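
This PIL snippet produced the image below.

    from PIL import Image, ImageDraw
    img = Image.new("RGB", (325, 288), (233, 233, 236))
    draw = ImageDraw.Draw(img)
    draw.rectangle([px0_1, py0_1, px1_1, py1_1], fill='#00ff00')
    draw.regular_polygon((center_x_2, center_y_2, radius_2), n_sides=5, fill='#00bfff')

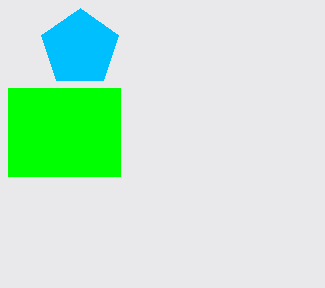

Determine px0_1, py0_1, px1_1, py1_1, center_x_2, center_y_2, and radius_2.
px0_1 = 8; py0_1 = 88; px1_1 = 120; py1_1 = 176; center_x_2 = 80; center_y_2 = 48; radius_2 = 40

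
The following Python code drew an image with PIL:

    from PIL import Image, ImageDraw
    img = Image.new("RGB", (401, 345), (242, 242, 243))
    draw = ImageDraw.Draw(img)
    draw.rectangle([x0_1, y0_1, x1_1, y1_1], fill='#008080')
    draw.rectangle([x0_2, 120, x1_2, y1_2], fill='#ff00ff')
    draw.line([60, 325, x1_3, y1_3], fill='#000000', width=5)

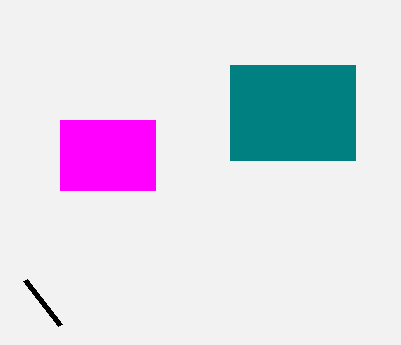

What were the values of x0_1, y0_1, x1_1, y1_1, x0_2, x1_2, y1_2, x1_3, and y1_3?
x0_1 = 230; y0_1 = 65; x1_1 = 355; y1_1 = 160; x0_2 = 60; x1_2 = 155; y1_2 = 190; x1_3 = 25; y1_3 = 280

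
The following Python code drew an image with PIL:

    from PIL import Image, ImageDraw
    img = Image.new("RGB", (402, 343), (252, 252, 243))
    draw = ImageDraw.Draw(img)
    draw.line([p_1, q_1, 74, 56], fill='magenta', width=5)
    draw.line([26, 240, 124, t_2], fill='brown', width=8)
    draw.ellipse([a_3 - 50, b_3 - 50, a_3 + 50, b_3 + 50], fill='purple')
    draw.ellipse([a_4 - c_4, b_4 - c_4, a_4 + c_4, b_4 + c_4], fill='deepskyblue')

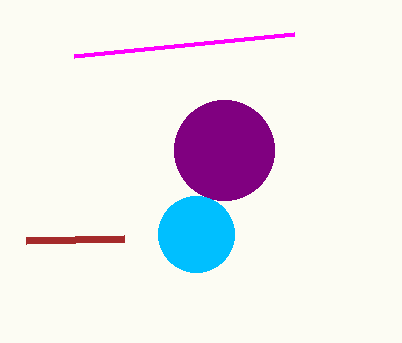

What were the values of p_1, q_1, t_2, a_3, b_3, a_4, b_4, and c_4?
p_1 = 294, q_1 = 34, t_2 = 238, a_3 = 224, b_3 = 150, a_4 = 196, b_4 = 234, c_4 = 38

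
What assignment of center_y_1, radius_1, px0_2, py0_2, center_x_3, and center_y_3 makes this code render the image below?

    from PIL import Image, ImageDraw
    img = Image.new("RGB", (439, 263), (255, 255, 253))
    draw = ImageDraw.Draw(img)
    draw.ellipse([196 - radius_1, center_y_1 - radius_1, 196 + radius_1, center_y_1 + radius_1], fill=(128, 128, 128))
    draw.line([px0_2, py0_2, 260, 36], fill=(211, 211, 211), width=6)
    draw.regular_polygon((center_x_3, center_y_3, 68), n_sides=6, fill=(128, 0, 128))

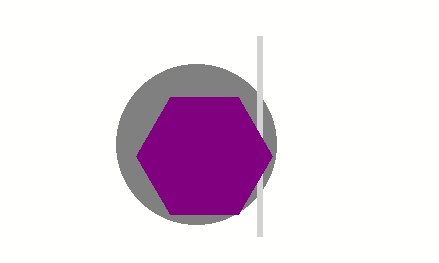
center_y_1 = 144
radius_1 = 80
px0_2 = 260
py0_2 = 236
center_x_3 = 204
center_y_3 = 156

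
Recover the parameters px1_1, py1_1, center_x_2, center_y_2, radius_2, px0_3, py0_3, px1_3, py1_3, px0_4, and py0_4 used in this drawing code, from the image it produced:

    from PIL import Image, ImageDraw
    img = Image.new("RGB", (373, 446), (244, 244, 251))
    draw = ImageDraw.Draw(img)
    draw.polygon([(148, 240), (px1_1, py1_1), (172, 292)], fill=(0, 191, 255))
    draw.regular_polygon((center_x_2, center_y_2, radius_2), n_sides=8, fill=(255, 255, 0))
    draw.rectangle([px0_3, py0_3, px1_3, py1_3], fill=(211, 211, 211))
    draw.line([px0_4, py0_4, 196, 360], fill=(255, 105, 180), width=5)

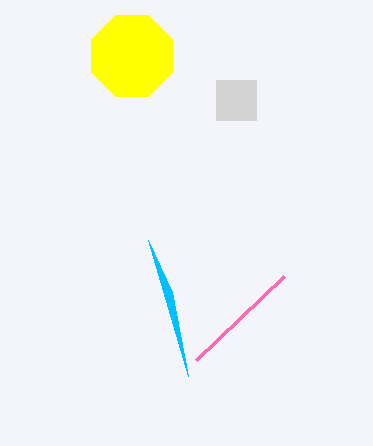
px1_1 = 188; py1_1 = 376; center_x_2 = 132; center_y_2 = 56; radius_2 = 44; px0_3 = 216; py0_3 = 80; px1_3 = 256; py1_3 = 120; px0_4 = 284; py0_4 = 276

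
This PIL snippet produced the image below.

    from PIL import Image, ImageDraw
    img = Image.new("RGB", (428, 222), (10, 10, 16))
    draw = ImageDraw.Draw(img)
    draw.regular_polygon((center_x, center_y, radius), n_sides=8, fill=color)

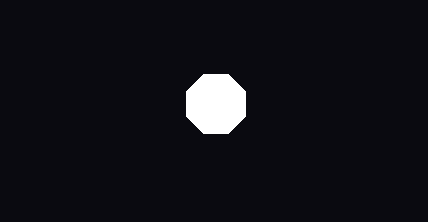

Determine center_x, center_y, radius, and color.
center_x = 216, center_y = 104, radius = 32, color = 'white'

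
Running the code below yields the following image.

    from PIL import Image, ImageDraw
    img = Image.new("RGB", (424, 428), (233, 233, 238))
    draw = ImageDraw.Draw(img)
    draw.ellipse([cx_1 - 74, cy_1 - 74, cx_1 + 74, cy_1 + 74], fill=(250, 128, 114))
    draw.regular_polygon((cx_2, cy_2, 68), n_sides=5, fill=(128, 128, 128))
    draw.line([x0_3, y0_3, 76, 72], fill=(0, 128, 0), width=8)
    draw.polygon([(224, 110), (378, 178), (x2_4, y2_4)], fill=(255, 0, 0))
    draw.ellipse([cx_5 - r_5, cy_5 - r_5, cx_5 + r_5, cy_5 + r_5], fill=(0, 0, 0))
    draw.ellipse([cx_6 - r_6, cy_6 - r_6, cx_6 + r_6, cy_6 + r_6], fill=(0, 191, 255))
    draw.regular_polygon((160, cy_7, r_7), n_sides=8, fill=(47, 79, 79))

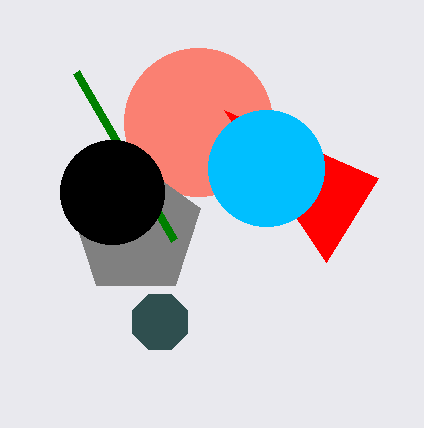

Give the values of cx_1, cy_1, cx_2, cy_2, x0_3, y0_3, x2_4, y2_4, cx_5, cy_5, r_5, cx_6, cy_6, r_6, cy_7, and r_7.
cx_1 = 198, cy_1 = 122, cx_2 = 136, cy_2 = 230, x0_3 = 174, y0_3 = 240, x2_4 = 326, y2_4 = 262, cx_5 = 112, cy_5 = 192, r_5 = 52, cx_6 = 266, cy_6 = 168, r_6 = 58, cy_7 = 322, r_7 = 30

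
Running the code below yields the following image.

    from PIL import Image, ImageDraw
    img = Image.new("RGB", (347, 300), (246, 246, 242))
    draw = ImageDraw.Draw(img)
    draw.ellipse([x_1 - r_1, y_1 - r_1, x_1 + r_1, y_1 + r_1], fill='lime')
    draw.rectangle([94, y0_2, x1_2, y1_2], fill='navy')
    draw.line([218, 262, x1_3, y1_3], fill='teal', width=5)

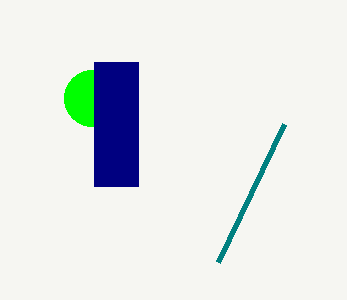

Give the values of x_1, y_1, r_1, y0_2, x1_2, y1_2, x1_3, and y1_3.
x_1 = 92
y_1 = 98
r_1 = 28
y0_2 = 62
x1_2 = 138
y1_2 = 186
x1_3 = 284
y1_3 = 124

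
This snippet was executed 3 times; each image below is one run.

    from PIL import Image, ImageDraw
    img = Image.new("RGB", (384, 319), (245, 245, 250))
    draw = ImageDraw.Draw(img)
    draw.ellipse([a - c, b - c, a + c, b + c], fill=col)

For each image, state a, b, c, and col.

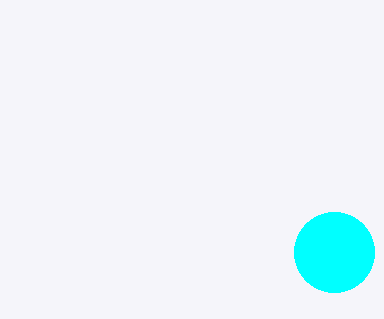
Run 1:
a = 334; b = 252; c = 40; col = 'cyan'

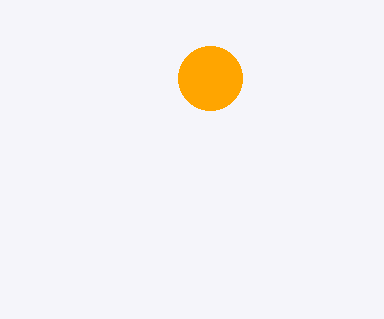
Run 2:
a = 210; b = 78; c = 32; col = 'orange'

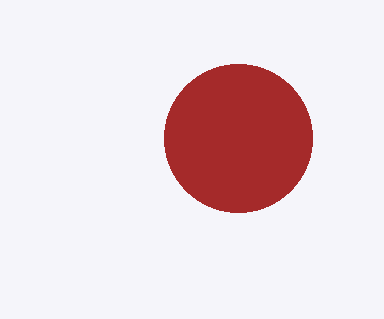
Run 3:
a = 238
b = 138
c = 74
col = 'brown'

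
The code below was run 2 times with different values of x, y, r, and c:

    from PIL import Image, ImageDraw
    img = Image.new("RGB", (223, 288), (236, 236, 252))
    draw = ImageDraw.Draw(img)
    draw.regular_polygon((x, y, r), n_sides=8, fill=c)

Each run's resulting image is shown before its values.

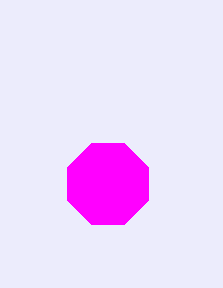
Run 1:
x = 108; y = 184; r = 44; c = 'magenta'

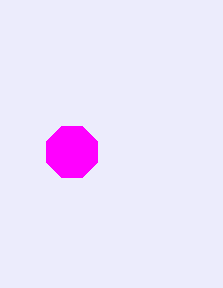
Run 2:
x = 72, y = 152, r = 28, c = 'magenta'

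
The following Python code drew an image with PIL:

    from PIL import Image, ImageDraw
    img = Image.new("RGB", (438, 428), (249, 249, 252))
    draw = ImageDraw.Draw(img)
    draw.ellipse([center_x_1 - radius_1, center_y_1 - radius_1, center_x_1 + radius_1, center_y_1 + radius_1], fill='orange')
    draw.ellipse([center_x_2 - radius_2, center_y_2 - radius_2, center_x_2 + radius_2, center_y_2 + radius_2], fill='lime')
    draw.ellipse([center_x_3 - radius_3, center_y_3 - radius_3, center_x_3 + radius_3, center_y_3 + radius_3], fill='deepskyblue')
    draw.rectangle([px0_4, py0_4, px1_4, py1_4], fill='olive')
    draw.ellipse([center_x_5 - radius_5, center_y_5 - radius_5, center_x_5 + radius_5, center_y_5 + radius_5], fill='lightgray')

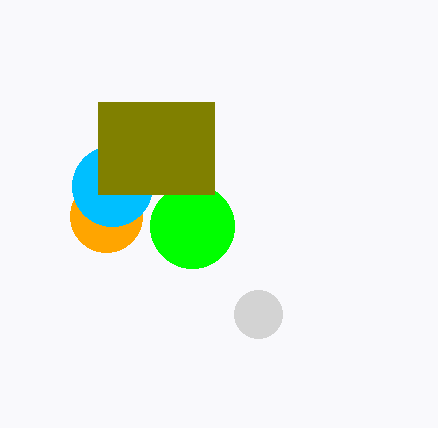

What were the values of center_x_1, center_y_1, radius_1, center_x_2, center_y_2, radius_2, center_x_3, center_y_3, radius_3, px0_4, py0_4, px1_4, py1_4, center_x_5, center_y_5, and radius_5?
center_x_1 = 106, center_y_1 = 216, radius_1 = 36, center_x_2 = 192, center_y_2 = 226, radius_2 = 42, center_x_3 = 112, center_y_3 = 186, radius_3 = 40, px0_4 = 98, py0_4 = 102, px1_4 = 214, py1_4 = 194, center_x_5 = 258, center_y_5 = 314, radius_5 = 24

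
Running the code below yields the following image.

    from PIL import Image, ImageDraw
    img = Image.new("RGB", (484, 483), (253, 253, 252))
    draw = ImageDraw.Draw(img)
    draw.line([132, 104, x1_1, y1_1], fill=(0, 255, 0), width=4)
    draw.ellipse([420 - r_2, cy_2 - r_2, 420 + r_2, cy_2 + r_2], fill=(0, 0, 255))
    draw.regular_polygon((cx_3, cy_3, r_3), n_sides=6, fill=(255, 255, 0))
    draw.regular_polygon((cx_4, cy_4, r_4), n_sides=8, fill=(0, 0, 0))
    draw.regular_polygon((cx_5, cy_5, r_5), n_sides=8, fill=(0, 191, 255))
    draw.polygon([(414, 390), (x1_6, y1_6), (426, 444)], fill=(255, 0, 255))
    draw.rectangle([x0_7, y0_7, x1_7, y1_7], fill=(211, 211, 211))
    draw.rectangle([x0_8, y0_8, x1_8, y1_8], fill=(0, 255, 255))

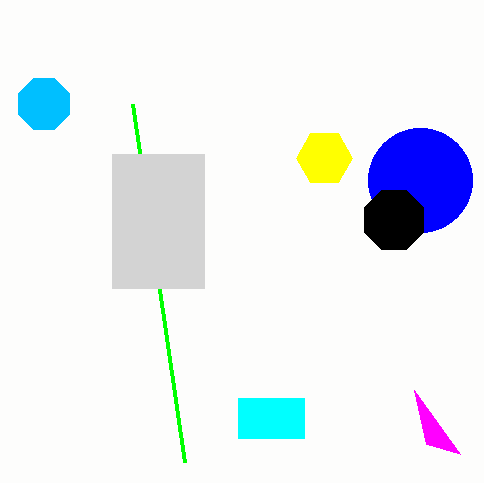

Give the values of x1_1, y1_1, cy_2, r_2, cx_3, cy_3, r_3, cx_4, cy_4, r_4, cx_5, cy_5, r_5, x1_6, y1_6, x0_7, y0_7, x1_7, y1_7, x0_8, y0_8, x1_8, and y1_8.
x1_1 = 184
y1_1 = 462
cy_2 = 180
r_2 = 52
cx_3 = 324
cy_3 = 158
r_3 = 28
cx_4 = 394
cy_4 = 220
r_4 = 32
cx_5 = 44
cy_5 = 104
r_5 = 28
x1_6 = 460
y1_6 = 454
x0_7 = 112
y0_7 = 154
x1_7 = 204
y1_7 = 288
x0_8 = 238
y0_8 = 398
x1_8 = 304
y1_8 = 438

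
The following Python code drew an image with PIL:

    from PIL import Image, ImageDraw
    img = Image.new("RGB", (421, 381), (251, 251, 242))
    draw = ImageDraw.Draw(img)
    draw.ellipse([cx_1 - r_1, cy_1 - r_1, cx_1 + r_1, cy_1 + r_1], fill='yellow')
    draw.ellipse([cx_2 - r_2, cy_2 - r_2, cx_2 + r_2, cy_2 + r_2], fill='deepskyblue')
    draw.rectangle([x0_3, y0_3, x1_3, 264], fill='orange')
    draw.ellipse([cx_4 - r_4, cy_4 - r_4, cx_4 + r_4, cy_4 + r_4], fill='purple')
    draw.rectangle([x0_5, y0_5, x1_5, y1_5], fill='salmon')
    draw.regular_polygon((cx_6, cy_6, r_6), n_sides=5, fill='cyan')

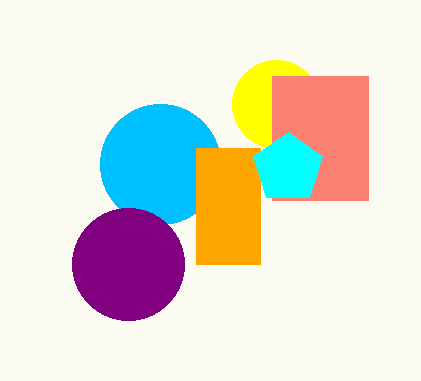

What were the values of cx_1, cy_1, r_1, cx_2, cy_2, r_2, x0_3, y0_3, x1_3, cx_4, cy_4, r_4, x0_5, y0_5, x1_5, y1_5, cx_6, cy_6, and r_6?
cx_1 = 276; cy_1 = 104; r_1 = 44; cx_2 = 160; cy_2 = 164; r_2 = 60; x0_3 = 196; y0_3 = 148; x1_3 = 260; cx_4 = 128; cy_4 = 264; r_4 = 56; x0_5 = 272; y0_5 = 76; x1_5 = 368; y1_5 = 200; cx_6 = 288; cy_6 = 168; r_6 = 36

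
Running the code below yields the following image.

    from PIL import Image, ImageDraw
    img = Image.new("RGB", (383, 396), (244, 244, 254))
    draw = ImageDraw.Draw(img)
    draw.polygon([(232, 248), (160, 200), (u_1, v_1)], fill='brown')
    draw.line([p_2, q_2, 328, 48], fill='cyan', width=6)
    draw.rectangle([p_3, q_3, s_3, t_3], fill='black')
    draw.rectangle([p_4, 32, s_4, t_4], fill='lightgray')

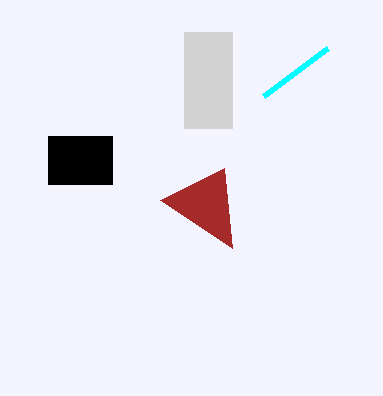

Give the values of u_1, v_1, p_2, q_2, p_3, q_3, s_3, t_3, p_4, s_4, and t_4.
u_1 = 224
v_1 = 168
p_2 = 264
q_2 = 96
p_3 = 48
q_3 = 136
s_3 = 112
t_3 = 184
p_4 = 184
s_4 = 232
t_4 = 128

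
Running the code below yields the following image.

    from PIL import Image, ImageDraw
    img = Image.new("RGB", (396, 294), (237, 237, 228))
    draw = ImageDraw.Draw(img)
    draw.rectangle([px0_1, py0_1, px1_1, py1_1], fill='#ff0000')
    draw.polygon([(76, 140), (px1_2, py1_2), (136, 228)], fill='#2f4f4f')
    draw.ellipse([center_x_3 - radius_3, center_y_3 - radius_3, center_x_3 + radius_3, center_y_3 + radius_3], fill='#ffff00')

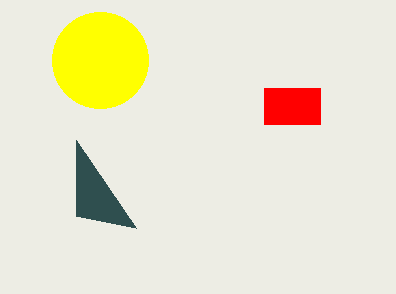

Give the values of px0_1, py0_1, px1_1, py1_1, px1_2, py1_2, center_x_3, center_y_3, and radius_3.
px0_1 = 264; py0_1 = 88; px1_1 = 320; py1_1 = 124; px1_2 = 76; py1_2 = 216; center_x_3 = 100; center_y_3 = 60; radius_3 = 48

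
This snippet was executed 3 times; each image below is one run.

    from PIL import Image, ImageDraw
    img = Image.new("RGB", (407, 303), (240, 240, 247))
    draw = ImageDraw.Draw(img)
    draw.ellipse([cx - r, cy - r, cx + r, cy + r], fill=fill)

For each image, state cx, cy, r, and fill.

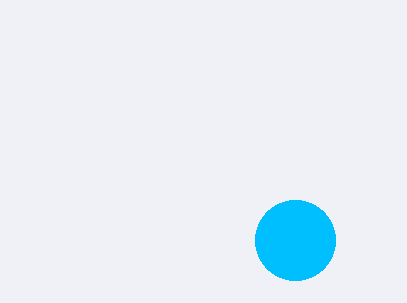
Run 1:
cx = 295; cy = 240; r = 40; fill = 'deepskyblue'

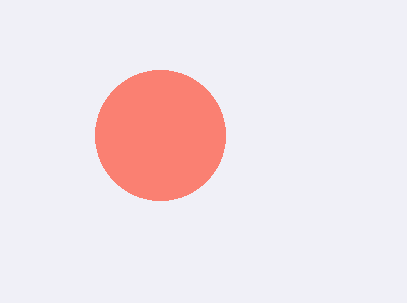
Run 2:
cx = 160; cy = 135; r = 65; fill = 'salmon'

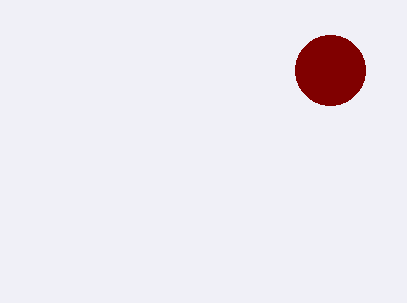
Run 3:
cx = 330; cy = 70; r = 35; fill = 'maroon'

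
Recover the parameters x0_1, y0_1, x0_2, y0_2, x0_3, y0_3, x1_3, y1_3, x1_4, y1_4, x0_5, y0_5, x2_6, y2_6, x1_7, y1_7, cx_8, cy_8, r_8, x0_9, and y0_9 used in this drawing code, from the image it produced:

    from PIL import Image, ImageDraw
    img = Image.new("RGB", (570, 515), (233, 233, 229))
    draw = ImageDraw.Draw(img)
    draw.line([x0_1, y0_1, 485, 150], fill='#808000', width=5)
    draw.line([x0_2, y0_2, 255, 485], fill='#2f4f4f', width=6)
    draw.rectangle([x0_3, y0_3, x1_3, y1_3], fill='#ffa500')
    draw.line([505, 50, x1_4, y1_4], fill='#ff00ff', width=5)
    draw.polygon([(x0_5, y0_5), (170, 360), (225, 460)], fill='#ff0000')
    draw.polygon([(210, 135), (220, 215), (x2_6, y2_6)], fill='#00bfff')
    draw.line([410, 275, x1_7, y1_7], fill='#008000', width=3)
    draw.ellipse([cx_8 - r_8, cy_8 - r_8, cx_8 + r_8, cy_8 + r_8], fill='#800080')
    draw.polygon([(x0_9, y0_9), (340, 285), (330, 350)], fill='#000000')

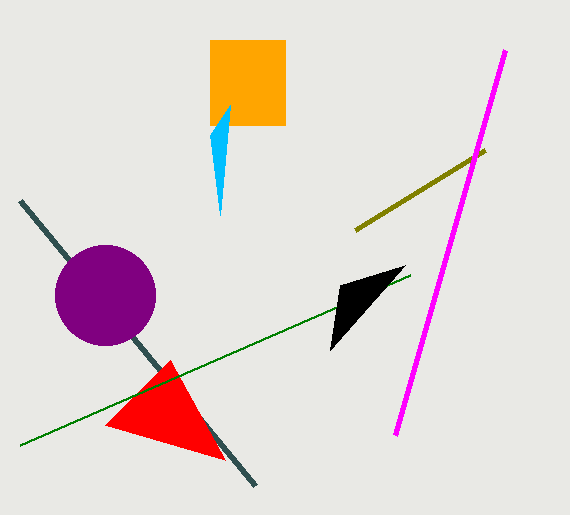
x0_1 = 355; y0_1 = 230; x0_2 = 20; y0_2 = 200; x0_3 = 210; y0_3 = 40; x1_3 = 285; y1_3 = 125; x1_4 = 395; y1_4 = 435; x0_5 = 105; y0_5 = 425; x2_6 = 230; y2_6 = 105; x1_7 = 20; y1_7 = 445; cx_8 = 105; cy_8 = 295; r_8 = 50; x0_9 = 405; y0_9 = 265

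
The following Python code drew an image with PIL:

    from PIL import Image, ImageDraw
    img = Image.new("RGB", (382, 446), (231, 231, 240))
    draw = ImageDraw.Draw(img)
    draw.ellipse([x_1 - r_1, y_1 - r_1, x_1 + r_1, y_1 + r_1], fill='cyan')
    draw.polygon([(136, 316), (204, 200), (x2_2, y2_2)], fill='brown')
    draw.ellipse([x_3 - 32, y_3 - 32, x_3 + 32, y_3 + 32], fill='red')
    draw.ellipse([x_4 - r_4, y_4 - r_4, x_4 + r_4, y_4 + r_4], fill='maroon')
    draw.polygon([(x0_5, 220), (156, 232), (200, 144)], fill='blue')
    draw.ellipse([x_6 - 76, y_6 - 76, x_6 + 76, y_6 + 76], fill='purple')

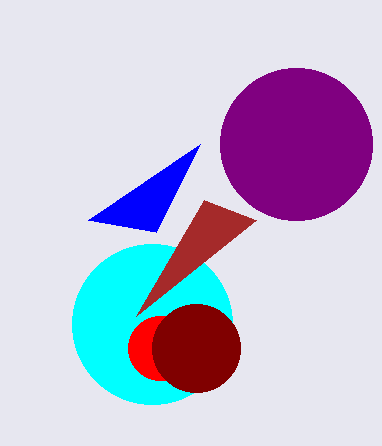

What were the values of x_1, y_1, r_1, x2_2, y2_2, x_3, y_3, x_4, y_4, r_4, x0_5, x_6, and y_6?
x_1 = 152
y_1 = 324
r_1 = 80
x2_2 = 256
y2_2 = 220
x_3 = 160
y_3 = 348
x_4 = 196
y_4 = 348
r_4 = 44
x0_5 = 88
x_6 = 296
y_6 = 144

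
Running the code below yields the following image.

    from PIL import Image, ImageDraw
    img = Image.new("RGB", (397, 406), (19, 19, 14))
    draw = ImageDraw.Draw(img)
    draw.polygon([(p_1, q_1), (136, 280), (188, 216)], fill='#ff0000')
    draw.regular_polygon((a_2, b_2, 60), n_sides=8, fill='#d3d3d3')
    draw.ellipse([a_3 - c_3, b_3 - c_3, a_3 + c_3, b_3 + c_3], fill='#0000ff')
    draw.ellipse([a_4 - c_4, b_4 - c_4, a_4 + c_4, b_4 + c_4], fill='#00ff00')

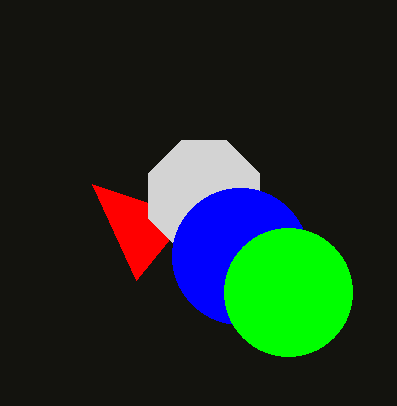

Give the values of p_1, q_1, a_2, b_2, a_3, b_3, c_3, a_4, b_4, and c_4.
p_1 = 92; q_1 = 184; a_2 = 204; b_2 = 196; a_3 = 240; b_3 = 256; c_3 = 68; a_4 = 288; b_4 = 292; c_4 = 64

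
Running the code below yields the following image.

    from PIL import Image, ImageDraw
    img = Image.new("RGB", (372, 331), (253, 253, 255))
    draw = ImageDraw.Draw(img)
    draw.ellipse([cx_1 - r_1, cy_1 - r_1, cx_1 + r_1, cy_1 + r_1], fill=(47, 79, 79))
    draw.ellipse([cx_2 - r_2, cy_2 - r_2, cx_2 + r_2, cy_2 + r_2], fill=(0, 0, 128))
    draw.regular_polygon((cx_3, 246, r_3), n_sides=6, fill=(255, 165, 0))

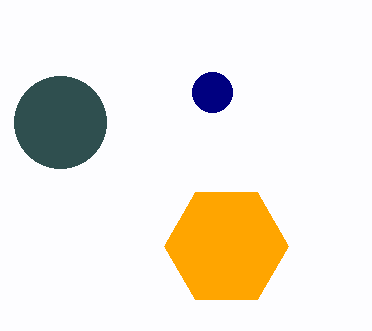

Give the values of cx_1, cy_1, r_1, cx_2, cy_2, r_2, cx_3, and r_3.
cx_1 = 60; cy_1 = 122; r_1 = 46; cx_2 = 212; cy_2 = 92; r_2 = 20; cx_3 = 226; r_3 = 62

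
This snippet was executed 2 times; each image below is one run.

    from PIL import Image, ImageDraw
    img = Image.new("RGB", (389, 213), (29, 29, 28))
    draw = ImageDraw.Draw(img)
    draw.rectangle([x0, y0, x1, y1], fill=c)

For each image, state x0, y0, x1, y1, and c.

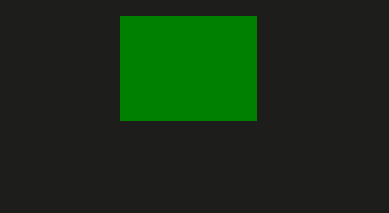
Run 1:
x0 = 120, y0 = 16, x1 = 256, y1 = 120, c = 'green'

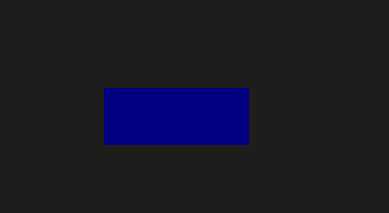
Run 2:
x0 = 104; y0 = 88; x1 = 248; y1 = 144; c = 'navy'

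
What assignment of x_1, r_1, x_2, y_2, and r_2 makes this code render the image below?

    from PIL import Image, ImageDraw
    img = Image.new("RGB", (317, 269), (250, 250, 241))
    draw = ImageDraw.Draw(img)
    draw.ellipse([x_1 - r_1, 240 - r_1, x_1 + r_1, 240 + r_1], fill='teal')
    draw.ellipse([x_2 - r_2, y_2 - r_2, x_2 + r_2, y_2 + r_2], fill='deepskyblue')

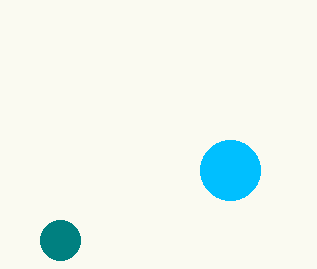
x_1 = 60
r_1 = 20
x_2 = 230
y_2 = 170
r_2 = 30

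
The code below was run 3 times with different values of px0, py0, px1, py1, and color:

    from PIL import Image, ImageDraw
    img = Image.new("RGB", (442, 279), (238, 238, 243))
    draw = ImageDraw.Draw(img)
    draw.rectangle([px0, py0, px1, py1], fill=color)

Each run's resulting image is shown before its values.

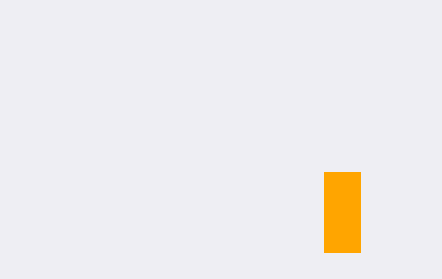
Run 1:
px0 = 324
py0 = 172
px1 = 360
py1 = 252
color = 'orange'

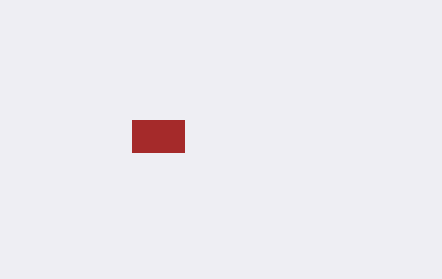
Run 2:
px0 = 132; py0 = 120; px1 = 184; py1 = 152; color = 'brown'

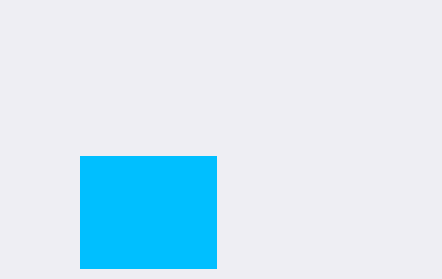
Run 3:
px0 = 80; py0 = 156; px1 = 216; py1 = 268; color = 'deepskyblue'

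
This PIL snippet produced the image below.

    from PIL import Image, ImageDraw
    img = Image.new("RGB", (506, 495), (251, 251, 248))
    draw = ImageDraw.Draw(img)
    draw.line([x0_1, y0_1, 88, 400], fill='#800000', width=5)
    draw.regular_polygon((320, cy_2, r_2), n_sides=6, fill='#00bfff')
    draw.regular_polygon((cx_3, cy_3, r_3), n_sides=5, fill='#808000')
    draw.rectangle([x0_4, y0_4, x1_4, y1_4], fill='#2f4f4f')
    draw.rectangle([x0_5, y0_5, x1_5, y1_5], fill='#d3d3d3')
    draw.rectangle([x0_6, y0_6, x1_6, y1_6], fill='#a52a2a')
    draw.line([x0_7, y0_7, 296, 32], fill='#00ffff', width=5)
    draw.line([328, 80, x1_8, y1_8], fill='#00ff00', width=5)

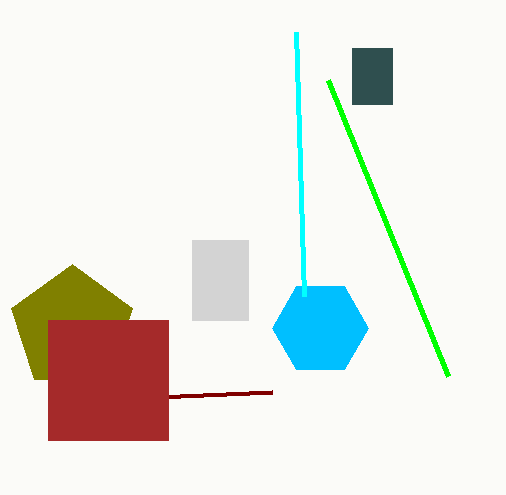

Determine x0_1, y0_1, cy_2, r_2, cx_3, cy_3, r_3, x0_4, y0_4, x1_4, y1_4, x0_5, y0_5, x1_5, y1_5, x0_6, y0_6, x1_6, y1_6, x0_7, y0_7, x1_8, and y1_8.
x0_1 = 272; y0_1 = 392; cy_2 = 328; r_2 = 48; cx_3 = 72; cy_3 = 328; r_3 = 64; x0_4 = 352; y0_4 = 48; x1_4 = 392; y1_4 = 104; x0_5 = 192; y0_5 = 240; x1_5 = 248; y1_5 = 320; x0_6 = 48; y0_6 = 320; x1_6 = 168; y1_6 = 440; x0_7 = 304; y0_7 = 296; x1_8 = 448; y1_8 = 376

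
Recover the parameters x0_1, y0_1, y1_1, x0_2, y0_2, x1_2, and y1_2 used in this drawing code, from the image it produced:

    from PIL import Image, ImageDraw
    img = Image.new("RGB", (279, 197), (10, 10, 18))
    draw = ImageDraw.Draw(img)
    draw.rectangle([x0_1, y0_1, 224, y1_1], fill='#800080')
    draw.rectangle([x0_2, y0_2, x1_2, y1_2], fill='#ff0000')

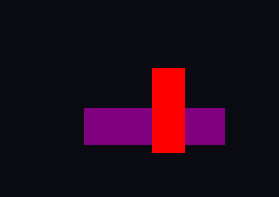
x0_1 = 84; y0_1 = 108; y1_1 = 144; x0_2 = 152; y0_2 = 68; x1_2 = 184; y1_2 = 152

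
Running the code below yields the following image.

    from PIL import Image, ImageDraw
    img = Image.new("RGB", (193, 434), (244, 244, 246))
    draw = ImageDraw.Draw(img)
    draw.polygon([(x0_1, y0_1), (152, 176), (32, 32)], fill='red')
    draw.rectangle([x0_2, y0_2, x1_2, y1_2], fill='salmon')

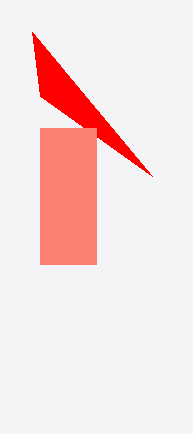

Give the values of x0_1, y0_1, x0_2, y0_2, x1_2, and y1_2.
x0_1 = 40
y0_1 = 96
x0_2 = 40
y0_2 = 128
x1_2 = 96
y1_2 = 264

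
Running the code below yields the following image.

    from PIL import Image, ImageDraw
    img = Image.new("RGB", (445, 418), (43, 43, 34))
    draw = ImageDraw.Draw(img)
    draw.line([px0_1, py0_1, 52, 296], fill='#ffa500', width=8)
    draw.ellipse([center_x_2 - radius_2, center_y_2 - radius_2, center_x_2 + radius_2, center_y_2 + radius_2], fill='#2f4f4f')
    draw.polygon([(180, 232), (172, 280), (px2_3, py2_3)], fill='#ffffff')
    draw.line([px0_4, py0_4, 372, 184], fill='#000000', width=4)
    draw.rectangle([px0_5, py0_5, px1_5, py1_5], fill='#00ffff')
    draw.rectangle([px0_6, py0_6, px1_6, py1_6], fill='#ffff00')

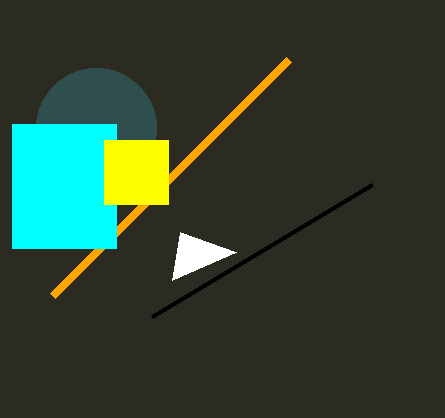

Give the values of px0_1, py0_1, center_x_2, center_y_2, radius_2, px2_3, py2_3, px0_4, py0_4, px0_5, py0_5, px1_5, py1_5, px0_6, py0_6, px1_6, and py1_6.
px0_1 = 288
py0_1 = 60
center_x_2 = 96
center_y_2 = 128
radius_2 = 60
px2_3 = 236
py2_3 = 252
px0_4 = 152
py0_4 = 316
px0_5 = 12
py0_5 = 124
px1_5 = 116
py1_5 = 248
px0_6 = 104
py0_6 = 140
px1_6 = 168
py1_6 = 204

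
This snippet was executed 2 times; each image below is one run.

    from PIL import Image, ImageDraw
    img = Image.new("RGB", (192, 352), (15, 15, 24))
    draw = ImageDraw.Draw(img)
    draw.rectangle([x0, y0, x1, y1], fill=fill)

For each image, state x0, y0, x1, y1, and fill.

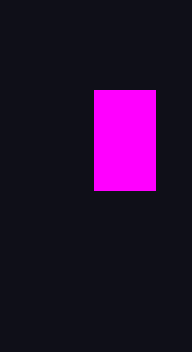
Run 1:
x0 = 94; y0 = 90; x1 = 155; y1 = 190; fill = 'magenta'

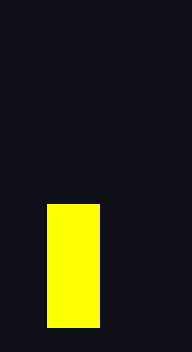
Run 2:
x0 = 47, y0 = 204, x1 = 99, y1 = 327, fill = 'yellow'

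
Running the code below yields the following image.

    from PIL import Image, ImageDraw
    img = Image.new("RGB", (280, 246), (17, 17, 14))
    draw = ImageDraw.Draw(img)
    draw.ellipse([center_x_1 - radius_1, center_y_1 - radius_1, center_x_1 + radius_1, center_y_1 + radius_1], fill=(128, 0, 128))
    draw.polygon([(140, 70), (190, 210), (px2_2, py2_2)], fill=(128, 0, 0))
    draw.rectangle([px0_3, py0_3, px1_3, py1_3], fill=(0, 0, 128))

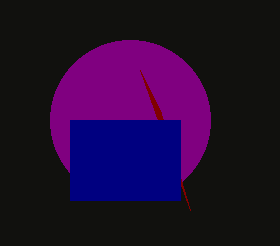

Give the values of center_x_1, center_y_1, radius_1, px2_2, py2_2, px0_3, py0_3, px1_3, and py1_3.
center_x_1 = 130; center_y_1 = 120; radius_1 = 80; px2_2 = 160; py2_2 = 110; px0_3 = 70; py0_3 = 120; px1_3 = 180; py1_3 = 200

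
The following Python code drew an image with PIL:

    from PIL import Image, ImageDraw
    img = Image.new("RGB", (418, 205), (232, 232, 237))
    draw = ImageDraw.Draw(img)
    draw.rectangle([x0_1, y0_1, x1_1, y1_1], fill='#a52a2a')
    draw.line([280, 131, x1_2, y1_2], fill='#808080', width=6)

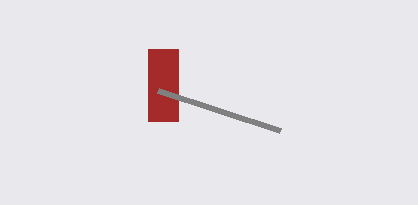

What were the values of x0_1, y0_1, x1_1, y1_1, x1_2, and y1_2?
x0_1 = 148, y0_1 = 49, x1_1 = 178, y1_1 = 121, x1_2 = 158, y1_2 = 91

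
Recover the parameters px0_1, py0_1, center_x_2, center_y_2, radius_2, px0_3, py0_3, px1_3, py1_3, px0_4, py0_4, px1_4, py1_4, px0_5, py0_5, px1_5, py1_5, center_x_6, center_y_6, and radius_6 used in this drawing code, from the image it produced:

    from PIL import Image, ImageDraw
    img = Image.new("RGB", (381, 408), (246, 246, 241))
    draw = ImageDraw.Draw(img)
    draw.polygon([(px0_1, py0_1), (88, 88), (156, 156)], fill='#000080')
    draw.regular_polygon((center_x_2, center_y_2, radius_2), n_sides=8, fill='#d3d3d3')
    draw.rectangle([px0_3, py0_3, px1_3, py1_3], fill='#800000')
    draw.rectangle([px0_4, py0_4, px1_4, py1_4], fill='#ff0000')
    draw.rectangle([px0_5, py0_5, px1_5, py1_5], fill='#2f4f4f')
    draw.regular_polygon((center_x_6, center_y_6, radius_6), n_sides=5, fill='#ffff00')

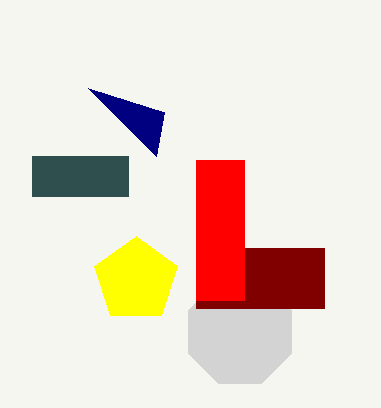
px0_1 = 164; py0_1 = 112; center_x_2 = 240; center_y_2 = 332; radius_2 = 56; px0_3 = 196; py0_3 = 248; px1_3 = 324; py1_3 = 308; px0_4 = 196; py0_4 = 160; px1_4 = 244; py1_4 = 300; px0_5 = 32; py0_5 = 156; px1_5 = 128; py1_5 = 196; center_x_6 = 136; center_y_6 = 280; radius_6 = 44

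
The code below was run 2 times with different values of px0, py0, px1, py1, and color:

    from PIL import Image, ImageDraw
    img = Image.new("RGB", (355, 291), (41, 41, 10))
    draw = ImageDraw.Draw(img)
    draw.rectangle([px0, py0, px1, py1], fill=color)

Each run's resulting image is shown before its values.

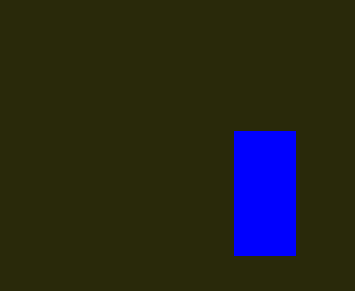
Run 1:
px0 = 234, py0 = 131, px1 = 295, py1 = 255, color = 'blue'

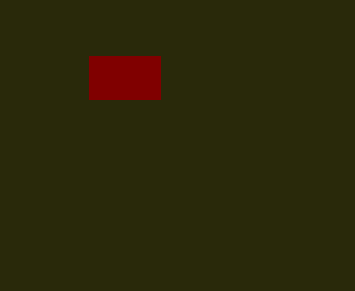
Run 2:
px0 = 89; py0 = 56; px1 = 160; py1 = 99; color = 'maroon'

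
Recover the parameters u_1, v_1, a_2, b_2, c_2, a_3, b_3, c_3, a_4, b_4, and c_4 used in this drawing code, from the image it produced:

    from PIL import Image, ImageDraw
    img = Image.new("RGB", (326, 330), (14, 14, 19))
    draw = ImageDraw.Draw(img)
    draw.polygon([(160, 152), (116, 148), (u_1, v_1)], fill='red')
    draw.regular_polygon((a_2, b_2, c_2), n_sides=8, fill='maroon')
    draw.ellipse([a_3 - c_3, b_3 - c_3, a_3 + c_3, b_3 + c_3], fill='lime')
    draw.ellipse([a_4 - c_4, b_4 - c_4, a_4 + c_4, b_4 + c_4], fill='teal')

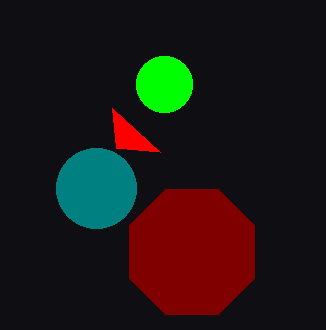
u_1 = 112
v_1 = 108
a_2 = 192
b_2 = 252
c_2 = 68
a_3 = 164
b_3 = 84
c_3 = 28
a_4 = 96
b_4 = 188
c_4 = 40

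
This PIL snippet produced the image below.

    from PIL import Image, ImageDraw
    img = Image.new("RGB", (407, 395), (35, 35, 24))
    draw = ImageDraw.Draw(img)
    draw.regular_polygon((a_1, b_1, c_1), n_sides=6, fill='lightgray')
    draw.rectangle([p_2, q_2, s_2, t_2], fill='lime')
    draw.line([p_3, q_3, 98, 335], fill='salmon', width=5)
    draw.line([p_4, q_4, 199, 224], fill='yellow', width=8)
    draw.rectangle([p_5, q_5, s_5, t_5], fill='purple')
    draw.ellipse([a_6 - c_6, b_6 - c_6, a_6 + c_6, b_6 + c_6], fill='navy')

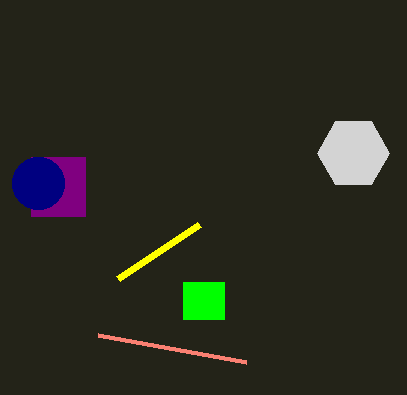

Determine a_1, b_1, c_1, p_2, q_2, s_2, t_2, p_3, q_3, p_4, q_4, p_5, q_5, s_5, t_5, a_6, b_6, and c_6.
a_1 = 353; b_1 = 153; c_1 = 36; p_2 = 183; q_2 = 282; s_2 = 224; t_2 = 319; p_3 = 246; q_3 = 362; p_4 = 118; q_4 = 278; p_5 = 31; q_5 = 157; s_5 = 85; t_5 = 216; a_6 = 38; b_6 = 183; c_6 = 26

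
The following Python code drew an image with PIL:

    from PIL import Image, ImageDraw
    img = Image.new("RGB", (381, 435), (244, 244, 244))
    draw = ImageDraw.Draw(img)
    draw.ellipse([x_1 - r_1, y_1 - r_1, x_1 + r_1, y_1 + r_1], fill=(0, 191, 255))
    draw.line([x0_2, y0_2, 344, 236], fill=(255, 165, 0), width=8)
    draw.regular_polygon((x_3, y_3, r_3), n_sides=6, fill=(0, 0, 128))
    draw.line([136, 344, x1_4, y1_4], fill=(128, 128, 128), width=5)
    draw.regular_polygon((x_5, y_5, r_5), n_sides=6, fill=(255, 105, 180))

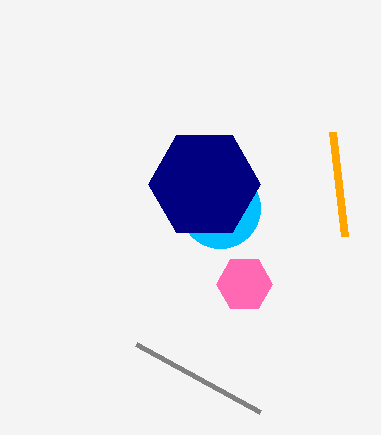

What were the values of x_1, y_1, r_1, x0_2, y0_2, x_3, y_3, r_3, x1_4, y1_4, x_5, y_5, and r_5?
x_1 = 220, y_1 = 208, r_1 = 40, x0_2 = 332, y0_2 = 132, x_3 = 204, y_3 = 184, r_3 = 56, x1_4 = 260, y1_4 = 412, x_5 = 244, y_5 = 284, r_5 = 28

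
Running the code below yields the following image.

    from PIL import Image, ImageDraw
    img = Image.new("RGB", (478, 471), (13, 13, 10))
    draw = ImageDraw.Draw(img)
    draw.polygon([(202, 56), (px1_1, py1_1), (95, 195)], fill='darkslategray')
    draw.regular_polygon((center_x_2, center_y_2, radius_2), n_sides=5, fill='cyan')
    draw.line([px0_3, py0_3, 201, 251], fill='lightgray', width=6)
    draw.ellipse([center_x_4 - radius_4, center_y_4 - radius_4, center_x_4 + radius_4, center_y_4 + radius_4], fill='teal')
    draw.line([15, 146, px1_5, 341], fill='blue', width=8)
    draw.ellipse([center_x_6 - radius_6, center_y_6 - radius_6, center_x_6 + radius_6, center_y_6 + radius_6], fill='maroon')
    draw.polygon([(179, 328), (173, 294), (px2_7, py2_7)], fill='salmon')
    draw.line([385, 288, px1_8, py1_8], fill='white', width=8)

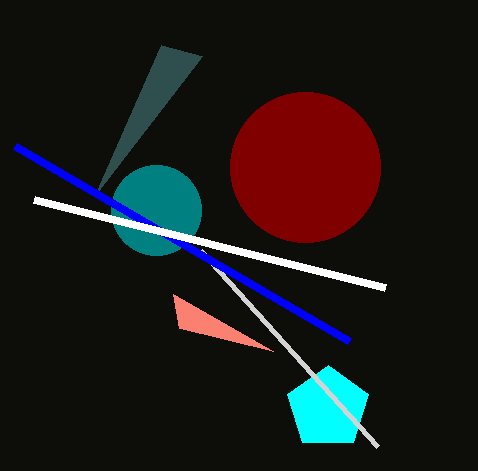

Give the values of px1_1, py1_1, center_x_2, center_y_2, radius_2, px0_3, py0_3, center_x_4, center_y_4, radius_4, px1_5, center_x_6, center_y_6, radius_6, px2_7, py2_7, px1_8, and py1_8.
px1_1 = 161, py1_1 = 45, center_x_2 = 328, center_y_2 = 408, radius_2 = 43, px0_3 = 378, py0_3 = 447, center_x_4 = 156, center_y_4 = 210, radius_4 = 45, px1_5 = 349, center_x_6 = 305, center_y_6 = 167, radius_6 = 75, px2_7 = 273, py2_7 = 351, px1_8 = 34, py1_8 = 200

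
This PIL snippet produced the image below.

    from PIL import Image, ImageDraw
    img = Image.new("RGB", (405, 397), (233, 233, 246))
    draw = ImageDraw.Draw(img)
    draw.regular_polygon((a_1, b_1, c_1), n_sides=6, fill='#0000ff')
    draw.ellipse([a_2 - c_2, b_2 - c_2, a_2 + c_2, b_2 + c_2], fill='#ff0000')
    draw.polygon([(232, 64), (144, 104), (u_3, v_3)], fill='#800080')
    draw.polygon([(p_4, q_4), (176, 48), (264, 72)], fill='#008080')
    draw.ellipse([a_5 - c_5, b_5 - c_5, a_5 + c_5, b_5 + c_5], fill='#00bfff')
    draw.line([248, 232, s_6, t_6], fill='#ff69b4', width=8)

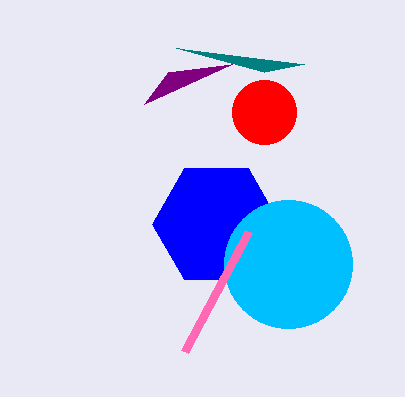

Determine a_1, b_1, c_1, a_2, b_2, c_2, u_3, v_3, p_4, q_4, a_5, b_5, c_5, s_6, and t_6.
a_1 = 216, b_1 = 224, c_1 = 64, a_2 = 264, b_2 = 112, c_2 = 32, u_3 = 168, v_3 = 72, p_4 = 304, q_4 = 64, a_5 = 288, b_5 = 264, c_5 = 64, s_6 = 184, t_6 = 352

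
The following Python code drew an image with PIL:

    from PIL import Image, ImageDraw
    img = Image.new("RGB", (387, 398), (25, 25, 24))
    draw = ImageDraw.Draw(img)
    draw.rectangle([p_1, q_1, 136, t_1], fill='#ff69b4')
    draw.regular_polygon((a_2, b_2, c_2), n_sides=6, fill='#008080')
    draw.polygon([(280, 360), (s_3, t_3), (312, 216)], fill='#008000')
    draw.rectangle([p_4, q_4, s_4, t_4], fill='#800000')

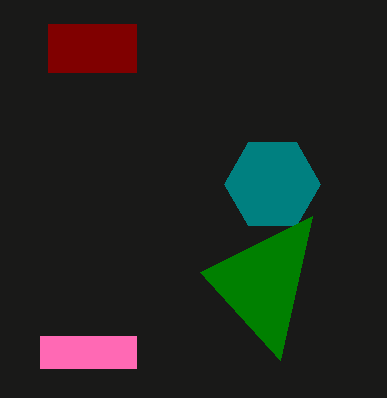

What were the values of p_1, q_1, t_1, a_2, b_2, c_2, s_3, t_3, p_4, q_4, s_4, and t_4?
p_1 = 40
q_1 = 336
t_1 = 368
a_2 = 272
b_2 = 184
c_2 = 48
s_3 = 200
t_3 = 272
p_4 = 48
q_4 = 24
s_4 = 136
t_4 = 72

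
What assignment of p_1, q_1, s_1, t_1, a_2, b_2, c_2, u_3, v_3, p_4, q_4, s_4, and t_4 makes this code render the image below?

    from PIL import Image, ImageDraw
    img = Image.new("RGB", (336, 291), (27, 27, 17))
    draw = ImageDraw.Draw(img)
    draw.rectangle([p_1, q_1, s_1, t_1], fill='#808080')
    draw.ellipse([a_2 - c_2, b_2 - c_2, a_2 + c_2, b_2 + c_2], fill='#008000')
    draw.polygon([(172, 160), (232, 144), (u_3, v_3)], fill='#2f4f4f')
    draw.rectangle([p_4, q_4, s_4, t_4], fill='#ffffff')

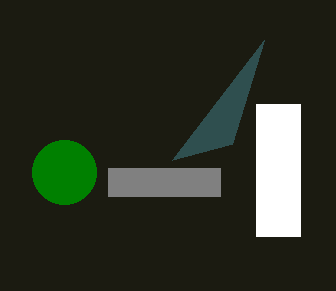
p_1 = 108
q_1 = 168
s_1 = 220
t_1 = 196
a_2 = 64
b_2 = 172
c_2 = 32
u_3 = 264
v_3 = 40
p_4 = 256
q_4 = 104
s_4 = 300
t_4 = 236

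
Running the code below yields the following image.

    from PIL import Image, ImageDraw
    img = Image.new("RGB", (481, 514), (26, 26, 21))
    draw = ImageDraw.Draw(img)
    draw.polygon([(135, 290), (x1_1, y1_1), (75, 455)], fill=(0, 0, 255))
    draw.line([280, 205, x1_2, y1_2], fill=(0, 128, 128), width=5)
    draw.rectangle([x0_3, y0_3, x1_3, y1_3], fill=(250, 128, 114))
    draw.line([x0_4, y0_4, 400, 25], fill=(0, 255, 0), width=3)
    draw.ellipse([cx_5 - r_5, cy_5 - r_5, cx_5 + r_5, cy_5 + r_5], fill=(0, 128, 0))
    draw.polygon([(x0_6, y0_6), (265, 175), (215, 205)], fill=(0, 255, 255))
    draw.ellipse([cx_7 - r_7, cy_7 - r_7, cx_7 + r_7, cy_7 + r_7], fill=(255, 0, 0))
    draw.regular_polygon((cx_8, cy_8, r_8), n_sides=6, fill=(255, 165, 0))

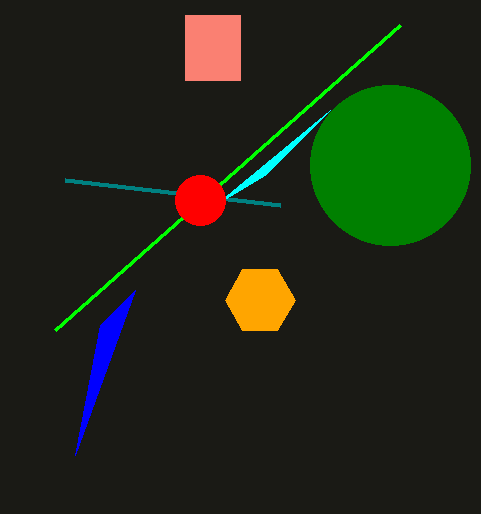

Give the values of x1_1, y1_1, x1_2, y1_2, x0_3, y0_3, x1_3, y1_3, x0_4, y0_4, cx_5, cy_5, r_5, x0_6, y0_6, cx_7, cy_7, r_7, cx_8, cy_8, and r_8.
x1_1 = 100, y1_1 = 325, x1_2 = 65, y1_2 = 180, x0_3 = 185, y0_3 = 15, x1_3 = 240, y1_3 = 80, x0_4 = 55, y0_4 = 330, cx_5 = 390, cy_5 = 165, r_5 = 80, x0_6 = 330, y0_6 = 110, cx_7 = 200, cy_7 = 200, r_7 = 25, cx_8 = 260, cy_8 = 300, r_8 = 35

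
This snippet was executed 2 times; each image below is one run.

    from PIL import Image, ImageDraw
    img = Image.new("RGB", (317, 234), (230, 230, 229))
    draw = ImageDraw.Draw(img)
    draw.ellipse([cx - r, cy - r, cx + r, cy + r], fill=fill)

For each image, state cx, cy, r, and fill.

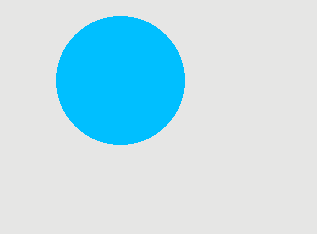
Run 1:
cx = 120, cy = 80, r = 64, fill = 'deepskyblue'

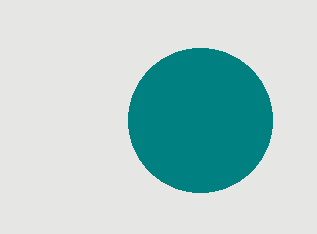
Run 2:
cx = 200; cy = 120; r = 72; fill = 'teal'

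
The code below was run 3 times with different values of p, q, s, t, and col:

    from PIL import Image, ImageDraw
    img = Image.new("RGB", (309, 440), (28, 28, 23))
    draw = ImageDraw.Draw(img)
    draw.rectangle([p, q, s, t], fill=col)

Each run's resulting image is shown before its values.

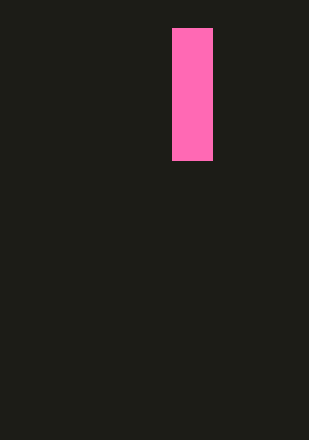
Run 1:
p = 172
q = 28
s = 212
t = 160
col = 'hotpink'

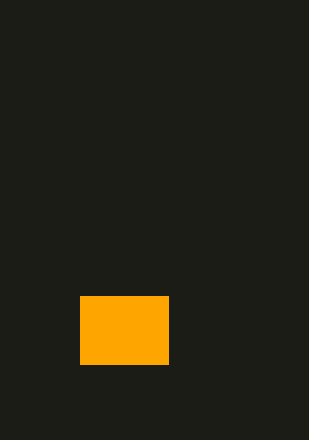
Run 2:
p = 80; q = 296; s = 168; t = 364; col = 'orange'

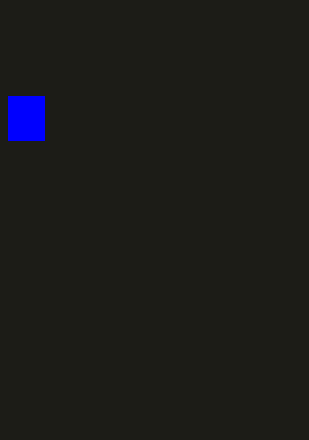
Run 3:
p = 8, q = 96, s = 44, t = 140, col = 'blue'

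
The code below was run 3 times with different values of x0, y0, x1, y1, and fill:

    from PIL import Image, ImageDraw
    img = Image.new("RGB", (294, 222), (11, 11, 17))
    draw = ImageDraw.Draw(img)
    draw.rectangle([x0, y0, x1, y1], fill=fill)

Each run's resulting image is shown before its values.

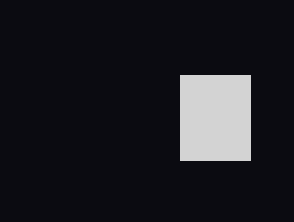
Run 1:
x0 = 180, y0 = 75, x1 = 250, y1 = 160, fill = 'lightgray'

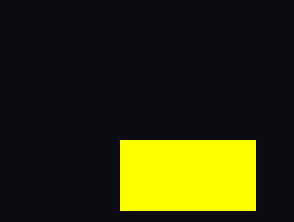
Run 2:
x0 = 120, y0 = 140, x1 = 255, y1 = 210, fill = 'yellow'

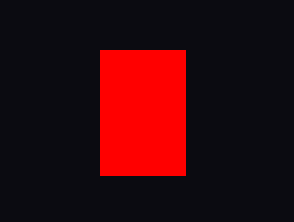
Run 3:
x0 = 100; y0 = 50; x1 = 185; y1 = 175; fill = 'red'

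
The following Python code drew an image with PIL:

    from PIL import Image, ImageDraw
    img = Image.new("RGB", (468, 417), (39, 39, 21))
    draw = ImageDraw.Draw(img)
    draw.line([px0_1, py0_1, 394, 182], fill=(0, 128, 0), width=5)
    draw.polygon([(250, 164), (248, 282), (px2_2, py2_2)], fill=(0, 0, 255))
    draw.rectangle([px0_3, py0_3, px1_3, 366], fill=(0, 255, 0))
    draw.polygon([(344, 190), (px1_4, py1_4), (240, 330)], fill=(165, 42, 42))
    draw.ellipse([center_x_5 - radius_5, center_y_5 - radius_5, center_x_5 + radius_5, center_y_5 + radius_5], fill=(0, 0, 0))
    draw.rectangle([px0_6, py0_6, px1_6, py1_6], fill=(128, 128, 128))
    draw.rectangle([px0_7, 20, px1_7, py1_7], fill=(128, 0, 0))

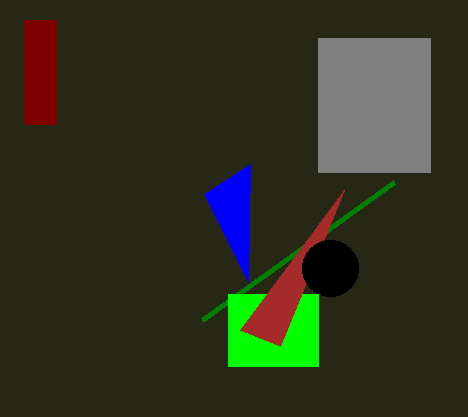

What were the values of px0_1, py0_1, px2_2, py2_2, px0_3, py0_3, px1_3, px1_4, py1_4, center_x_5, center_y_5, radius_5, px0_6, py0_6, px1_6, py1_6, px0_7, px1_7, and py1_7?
px0_1 = 202, py0_1 = 320, px2_2 = 204, py2_2 = 194, px0_3 = 228, py0_3 = 294, px1_3 = 318, px1_4 = 280, py1_4 = 346, center_x_5 = 330, center_y_5 = 268, radius_5 = 28, px0_6 = 318, py0_6 = 38, px1_6 = 430, py1_6 = 172, px0_7 = 24, px1_7 = 56, py1_7 = 124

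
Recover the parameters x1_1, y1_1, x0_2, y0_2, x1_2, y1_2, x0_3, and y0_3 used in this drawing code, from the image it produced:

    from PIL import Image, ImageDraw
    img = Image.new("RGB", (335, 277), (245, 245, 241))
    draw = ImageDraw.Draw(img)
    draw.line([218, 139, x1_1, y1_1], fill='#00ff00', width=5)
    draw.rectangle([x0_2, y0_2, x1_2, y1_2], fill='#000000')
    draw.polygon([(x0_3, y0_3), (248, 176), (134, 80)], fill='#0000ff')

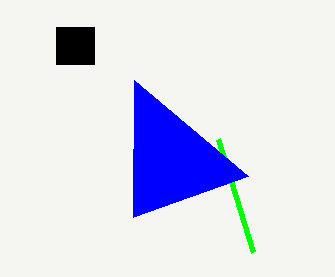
x1_1 = 253, y1_1 = 252, x0_2 = 56, y0_2 = 27, x1_2 = 94, y1_2 = 64, x0_3 = 133, y0_3 = 217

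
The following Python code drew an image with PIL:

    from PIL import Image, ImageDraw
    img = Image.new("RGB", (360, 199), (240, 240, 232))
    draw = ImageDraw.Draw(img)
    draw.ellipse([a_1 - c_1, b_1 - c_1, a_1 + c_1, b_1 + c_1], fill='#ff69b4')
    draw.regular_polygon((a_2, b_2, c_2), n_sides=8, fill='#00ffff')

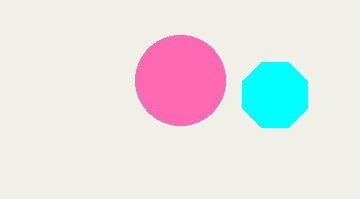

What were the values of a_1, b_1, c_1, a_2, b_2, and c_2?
a_1 = 180
b_1 = 80
c_1 = 45
a_2 = 275
b_2 = 95
c_2 = 35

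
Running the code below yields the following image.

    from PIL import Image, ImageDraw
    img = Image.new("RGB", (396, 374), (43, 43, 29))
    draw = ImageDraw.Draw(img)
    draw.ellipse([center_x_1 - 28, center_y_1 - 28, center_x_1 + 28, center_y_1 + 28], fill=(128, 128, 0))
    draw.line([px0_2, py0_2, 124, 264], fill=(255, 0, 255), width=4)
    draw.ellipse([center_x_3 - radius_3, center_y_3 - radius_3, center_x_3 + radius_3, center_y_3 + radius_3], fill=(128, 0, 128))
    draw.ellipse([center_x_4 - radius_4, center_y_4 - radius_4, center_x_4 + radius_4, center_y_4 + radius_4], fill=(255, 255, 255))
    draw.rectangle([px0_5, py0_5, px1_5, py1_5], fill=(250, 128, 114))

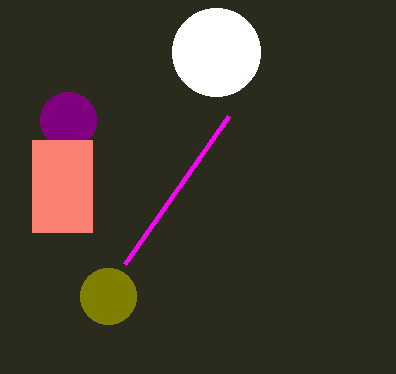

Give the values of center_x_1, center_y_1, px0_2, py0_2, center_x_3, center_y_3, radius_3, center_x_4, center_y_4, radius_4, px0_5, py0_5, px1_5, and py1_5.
center_x_1 = 108, center_y_1 = 296, px0_2 = 228, py0_2 = 116, center_x_3 = 68, center_y_3 = 120, radius_3 = 28, center_x_4 = 216, center_y_4 = 52, radius_4 = 44, px0_5 = 32, py0_5 = 140, px1_5 = 92, py1_5 = 232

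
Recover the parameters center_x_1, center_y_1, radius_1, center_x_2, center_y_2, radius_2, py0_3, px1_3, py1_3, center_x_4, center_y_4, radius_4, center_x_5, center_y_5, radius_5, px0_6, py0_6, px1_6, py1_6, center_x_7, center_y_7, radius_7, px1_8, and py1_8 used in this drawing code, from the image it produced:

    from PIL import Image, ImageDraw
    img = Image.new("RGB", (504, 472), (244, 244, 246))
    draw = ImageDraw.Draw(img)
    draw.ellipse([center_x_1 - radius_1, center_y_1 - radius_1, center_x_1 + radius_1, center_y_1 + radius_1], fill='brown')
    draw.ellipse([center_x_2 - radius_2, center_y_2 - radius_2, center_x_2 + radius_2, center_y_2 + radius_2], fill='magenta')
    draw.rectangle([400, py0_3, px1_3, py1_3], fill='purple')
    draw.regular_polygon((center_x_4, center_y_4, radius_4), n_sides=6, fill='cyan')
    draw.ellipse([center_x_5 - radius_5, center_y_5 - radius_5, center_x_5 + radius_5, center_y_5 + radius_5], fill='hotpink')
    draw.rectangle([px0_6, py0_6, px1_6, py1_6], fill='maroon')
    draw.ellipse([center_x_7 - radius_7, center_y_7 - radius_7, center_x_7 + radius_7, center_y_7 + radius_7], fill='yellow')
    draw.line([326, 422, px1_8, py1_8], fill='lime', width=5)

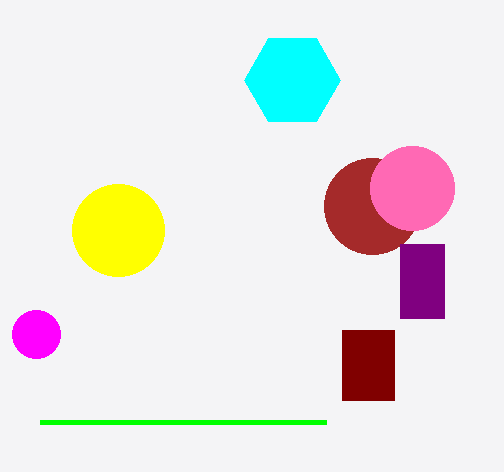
center_x_1 = 372; center_y_1 = 206; radius_1 = 48; center_x_2 = 36; center_y_2 = 334; radius_2 = 24; py0_3 = 244; px1_3 = 444; py1_3 = 318; center_x_4 = 292; center_y_4 = 80; radius_4 = 48; center_x_5 = 412; center_y_5 = 188; radius_5 = 42; px0_6 = 342; py0_6 = 330; px1_6 = 394; py1_6 = 400; center_x_7 = 118; center_y_7 = 230; radius_7 = 46; px1_8 = 40; py1_8 = 422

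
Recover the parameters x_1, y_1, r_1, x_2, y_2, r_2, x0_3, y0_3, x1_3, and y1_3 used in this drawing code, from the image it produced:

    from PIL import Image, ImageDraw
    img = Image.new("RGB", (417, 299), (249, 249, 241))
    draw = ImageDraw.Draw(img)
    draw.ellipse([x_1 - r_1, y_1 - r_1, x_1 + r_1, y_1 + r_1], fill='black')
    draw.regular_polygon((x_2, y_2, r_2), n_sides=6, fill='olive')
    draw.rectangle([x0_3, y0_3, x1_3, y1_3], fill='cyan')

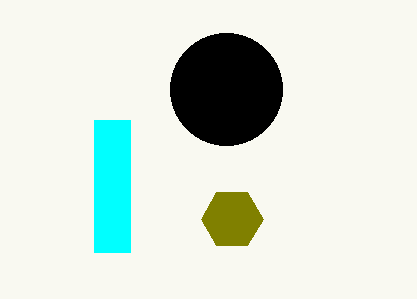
x_1 = 226, y_1 = 89, r_1 = 56, x_2 = 232, y_2 = 219, r_2 = 31, x0_3 = 94, y0_3 = 120, x1_3 = 130, y1_3 = 252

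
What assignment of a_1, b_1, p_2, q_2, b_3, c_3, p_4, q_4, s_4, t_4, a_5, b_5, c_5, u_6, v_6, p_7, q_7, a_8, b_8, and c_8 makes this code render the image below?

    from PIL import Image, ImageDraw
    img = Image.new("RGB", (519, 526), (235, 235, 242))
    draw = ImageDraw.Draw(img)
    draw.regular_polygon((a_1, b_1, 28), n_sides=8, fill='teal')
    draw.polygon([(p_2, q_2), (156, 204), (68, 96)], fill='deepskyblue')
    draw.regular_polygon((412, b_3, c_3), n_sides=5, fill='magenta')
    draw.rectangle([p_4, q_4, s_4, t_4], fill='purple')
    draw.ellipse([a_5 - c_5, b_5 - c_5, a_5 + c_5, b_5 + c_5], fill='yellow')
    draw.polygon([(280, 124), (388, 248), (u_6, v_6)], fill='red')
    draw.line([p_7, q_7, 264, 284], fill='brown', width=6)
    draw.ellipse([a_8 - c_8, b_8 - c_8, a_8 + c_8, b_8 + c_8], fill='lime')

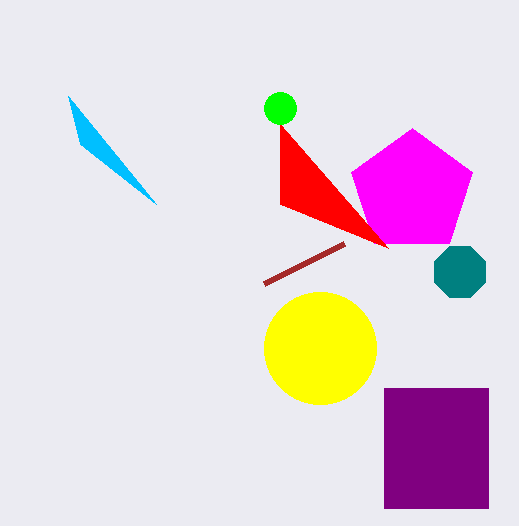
a_1 = 460; b_1 = 272; p_2 = 80; q_2 = 144; b_3 = 192; c_3 = 64; p_4 = 384; q_4 = 388; s_4 = 488; t_4 = 508; a_5 = 320; b_5 = 348; c_5 = 56; u_6 = 280; v_6 = 204; p_7 = 344; q_7 = 244; a_8 = 280; b_8 = 108; c_8 = 16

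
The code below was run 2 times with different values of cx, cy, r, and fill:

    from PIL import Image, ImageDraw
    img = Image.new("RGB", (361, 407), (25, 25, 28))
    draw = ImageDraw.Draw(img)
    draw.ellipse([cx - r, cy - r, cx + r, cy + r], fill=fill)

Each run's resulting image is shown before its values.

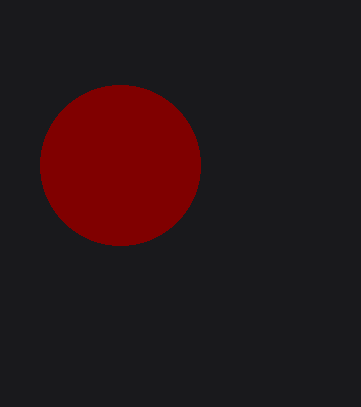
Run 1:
cx = 120; cy = 165; r = 80; fill = 'maroon'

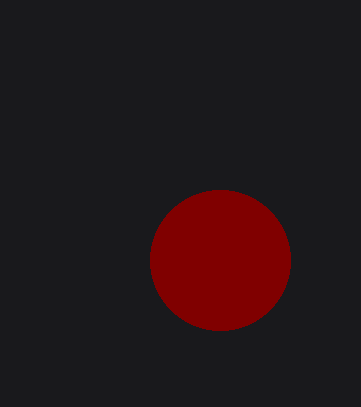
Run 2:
cx = 220
cy = 260
r = 70
fill = 'maroon'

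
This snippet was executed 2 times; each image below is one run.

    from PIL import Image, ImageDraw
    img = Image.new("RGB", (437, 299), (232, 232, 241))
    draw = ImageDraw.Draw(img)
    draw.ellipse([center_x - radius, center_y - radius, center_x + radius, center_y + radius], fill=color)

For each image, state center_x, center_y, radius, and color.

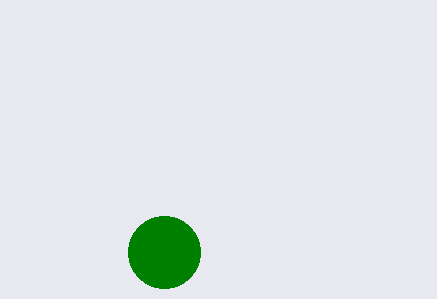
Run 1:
center_x = 164, center_y = 252, radius = 36, color = 'green'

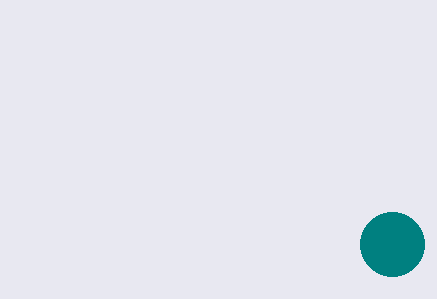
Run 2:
center_x = 392
center_y = 244
radius = 32
color = 'teal'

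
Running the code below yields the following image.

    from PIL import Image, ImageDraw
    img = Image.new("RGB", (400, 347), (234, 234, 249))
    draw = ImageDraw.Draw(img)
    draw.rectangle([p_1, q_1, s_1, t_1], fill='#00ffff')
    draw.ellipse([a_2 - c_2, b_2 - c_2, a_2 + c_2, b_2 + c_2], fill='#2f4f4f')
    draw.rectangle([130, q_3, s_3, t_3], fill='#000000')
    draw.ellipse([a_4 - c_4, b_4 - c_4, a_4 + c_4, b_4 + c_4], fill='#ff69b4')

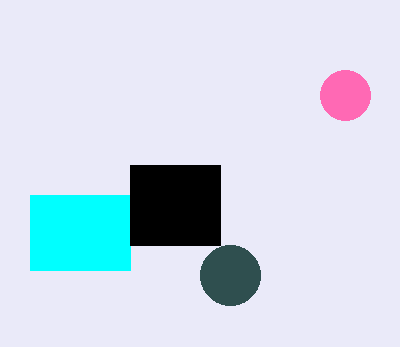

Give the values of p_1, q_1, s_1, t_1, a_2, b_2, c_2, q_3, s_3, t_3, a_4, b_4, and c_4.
p_1 = 30
q_1 = 195
s_1 = 130
t_1 = 270
a_2 = 230
b_2 = 275
c_2 = 30
q_3 = 165
s_3 = 220
t_3 = 245
a_4 = 345
b_4 = 95
c_4 = 25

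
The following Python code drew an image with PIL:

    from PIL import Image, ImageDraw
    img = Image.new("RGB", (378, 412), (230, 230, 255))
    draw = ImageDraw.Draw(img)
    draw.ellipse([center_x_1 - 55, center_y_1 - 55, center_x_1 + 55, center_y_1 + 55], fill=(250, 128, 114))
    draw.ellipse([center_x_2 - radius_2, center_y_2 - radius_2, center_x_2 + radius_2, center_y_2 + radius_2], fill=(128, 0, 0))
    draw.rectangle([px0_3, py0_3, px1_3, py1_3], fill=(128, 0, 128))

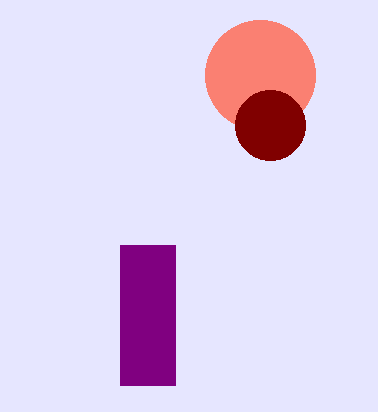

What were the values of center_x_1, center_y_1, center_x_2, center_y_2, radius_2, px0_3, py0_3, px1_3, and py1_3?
center_x_1 = 260
center_y_1 = 75
center_x_2 = 270
center_y_2 = 125
radius_2 = 35
px0_3 = 120
py0_3 = 245
px1_3 = 175
py1_3 = 385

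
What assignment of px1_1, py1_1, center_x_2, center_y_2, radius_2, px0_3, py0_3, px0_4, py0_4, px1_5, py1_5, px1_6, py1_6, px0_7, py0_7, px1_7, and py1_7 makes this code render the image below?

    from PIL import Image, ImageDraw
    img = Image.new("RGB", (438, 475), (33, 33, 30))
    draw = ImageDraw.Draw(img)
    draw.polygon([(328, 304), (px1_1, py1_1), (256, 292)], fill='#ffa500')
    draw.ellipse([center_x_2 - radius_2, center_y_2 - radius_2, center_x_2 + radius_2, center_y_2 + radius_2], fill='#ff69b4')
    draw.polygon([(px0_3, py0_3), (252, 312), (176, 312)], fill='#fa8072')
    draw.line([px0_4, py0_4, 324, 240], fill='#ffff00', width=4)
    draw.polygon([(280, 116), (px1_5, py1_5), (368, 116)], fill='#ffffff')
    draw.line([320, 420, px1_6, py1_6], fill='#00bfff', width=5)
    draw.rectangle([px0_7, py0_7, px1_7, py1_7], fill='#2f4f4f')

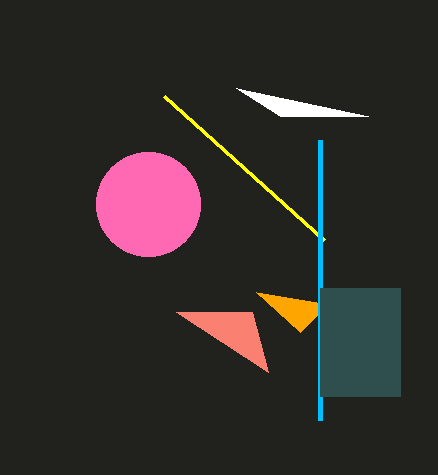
px1_1 = 300
py1_1 = 332
center_x_2 = 148
center_y_2 = 204
radius_2 = 52
px0_3 = 268
py0_3 = 372
px0_4 = 164
py0_4 = 96
px1_5 = 236
py1_5 = 88
px1_6 = 320
py1_6 = 140
px0_7 = 320
py0_7 = 288
px1_7 = 400
py1_7 = 396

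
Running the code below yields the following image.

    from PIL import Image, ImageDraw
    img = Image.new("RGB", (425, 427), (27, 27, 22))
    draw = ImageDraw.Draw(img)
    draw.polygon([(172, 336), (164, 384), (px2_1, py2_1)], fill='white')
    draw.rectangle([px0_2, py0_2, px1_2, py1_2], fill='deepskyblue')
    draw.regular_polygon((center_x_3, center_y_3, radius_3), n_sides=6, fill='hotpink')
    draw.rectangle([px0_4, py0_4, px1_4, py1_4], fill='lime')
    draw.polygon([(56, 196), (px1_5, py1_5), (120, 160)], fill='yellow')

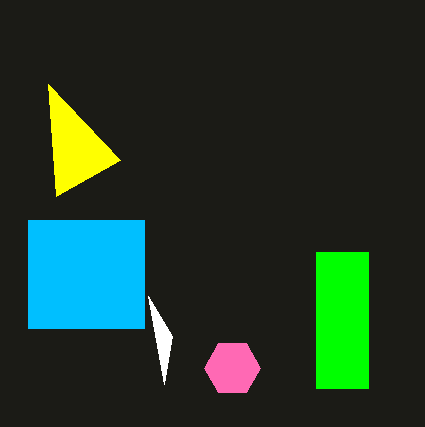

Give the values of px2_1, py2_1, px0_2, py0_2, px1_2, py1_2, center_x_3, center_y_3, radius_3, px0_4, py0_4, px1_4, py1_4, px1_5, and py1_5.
px2_1 = 148, py2_1 = 296, px0_2 = 28, py0_2 = 220, px1_2 = 144, py1_2 = 328, center_x_3 = 232, center_y_3 = 368, radius_3 = 28, px0_4 = 316, py0_4 = 252, px1_4 = 368, py1_4 = 388, px1_5 = 48, py1_5 = 84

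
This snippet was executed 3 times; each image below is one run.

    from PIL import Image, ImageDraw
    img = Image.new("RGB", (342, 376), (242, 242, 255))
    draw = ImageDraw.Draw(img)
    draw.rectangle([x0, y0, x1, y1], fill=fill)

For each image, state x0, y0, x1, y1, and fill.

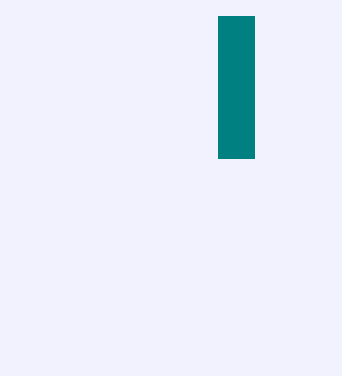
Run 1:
x0 = 218; y0 = 16; x1 = 254; y1 = 158; fill = 'teal'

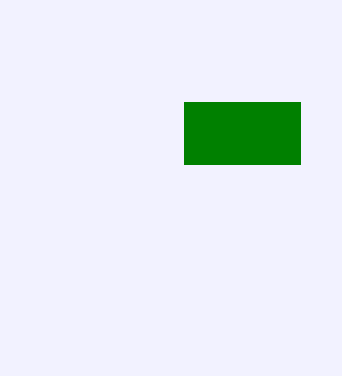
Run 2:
x0 = 184
y0 = 102
x1 = 300
y1 = 164
fill = 'green'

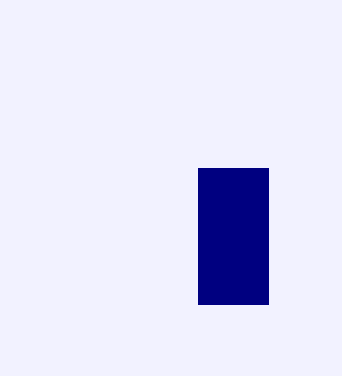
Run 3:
x0 = 198, y0 = 168, x1 = 268, y1 = 304, fill = 'navy'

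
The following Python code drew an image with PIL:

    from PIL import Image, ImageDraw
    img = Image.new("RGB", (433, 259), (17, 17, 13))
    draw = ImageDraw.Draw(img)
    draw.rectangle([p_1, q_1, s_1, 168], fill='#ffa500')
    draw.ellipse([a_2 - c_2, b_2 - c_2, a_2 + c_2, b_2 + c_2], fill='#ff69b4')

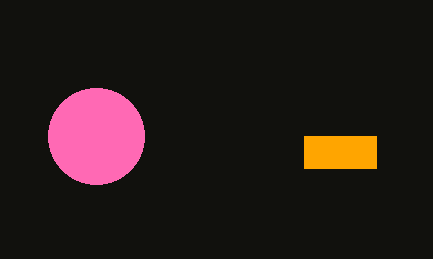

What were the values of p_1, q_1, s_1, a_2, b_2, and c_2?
p_1 = 304, q_1 = 136, s_1 = 376, a_2 = 96, b_2 = 136, c_2 = 48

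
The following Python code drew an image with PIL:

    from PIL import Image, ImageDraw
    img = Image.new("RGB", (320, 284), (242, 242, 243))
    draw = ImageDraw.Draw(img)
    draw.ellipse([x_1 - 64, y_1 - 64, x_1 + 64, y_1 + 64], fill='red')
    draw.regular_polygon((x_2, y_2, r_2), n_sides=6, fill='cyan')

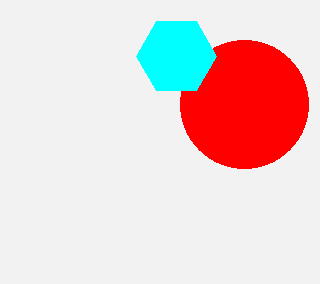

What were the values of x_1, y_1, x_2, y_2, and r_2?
x_1 = 244, y_1 = 104, x_2 = 176, y_2 = 56, r_2 = 40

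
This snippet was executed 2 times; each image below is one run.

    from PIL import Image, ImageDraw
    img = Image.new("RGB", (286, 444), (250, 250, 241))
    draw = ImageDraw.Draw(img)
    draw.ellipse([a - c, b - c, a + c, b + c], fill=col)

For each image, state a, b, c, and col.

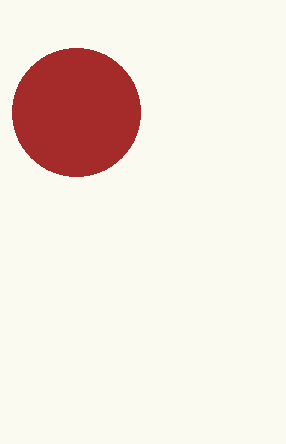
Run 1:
a = 76
b = 112
c = 64
col = 'brown'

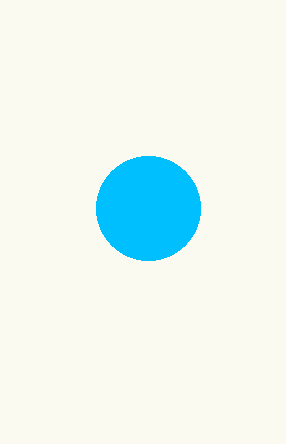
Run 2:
a = 148; b = 208; c = 52; col = 'deepskyblue'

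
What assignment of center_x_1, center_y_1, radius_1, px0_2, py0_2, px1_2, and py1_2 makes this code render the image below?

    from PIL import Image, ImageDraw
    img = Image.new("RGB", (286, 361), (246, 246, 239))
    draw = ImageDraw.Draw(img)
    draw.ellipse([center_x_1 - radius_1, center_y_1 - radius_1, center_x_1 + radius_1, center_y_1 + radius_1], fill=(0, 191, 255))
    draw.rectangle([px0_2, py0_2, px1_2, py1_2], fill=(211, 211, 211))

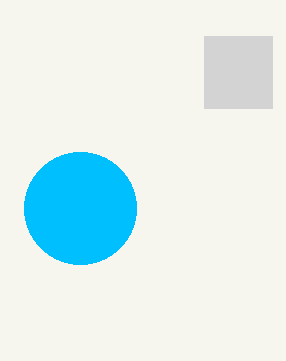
center_x_1 = 80
center_y_1 = 208
radius_1 = 56
px0_2 = 204
py0_2 = 36
px1_2 = 272
py1_2 = 108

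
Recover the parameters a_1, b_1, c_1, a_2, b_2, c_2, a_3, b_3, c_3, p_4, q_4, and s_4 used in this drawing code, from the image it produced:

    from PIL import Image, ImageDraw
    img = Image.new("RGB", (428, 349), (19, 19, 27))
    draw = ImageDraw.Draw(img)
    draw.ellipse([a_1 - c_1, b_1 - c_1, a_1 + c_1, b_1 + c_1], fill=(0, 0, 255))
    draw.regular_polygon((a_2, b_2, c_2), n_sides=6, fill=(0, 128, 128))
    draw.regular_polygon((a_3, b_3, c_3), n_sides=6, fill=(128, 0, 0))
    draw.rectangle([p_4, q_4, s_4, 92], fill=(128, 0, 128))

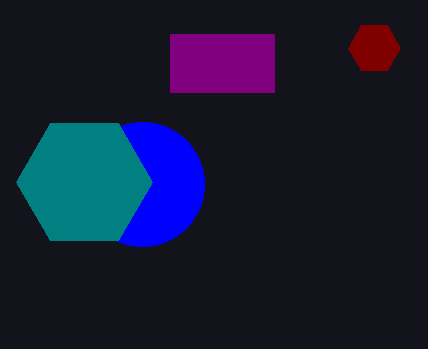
a_1 = 142; b_1 = 184; c_1 = 62; a_2 = 84; b_2 = 182; c_2 = 68; a_3 = 374; b_3 = 48; c_3 = 26; p_4 = 170; q_4 = 34; s_4 = 274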